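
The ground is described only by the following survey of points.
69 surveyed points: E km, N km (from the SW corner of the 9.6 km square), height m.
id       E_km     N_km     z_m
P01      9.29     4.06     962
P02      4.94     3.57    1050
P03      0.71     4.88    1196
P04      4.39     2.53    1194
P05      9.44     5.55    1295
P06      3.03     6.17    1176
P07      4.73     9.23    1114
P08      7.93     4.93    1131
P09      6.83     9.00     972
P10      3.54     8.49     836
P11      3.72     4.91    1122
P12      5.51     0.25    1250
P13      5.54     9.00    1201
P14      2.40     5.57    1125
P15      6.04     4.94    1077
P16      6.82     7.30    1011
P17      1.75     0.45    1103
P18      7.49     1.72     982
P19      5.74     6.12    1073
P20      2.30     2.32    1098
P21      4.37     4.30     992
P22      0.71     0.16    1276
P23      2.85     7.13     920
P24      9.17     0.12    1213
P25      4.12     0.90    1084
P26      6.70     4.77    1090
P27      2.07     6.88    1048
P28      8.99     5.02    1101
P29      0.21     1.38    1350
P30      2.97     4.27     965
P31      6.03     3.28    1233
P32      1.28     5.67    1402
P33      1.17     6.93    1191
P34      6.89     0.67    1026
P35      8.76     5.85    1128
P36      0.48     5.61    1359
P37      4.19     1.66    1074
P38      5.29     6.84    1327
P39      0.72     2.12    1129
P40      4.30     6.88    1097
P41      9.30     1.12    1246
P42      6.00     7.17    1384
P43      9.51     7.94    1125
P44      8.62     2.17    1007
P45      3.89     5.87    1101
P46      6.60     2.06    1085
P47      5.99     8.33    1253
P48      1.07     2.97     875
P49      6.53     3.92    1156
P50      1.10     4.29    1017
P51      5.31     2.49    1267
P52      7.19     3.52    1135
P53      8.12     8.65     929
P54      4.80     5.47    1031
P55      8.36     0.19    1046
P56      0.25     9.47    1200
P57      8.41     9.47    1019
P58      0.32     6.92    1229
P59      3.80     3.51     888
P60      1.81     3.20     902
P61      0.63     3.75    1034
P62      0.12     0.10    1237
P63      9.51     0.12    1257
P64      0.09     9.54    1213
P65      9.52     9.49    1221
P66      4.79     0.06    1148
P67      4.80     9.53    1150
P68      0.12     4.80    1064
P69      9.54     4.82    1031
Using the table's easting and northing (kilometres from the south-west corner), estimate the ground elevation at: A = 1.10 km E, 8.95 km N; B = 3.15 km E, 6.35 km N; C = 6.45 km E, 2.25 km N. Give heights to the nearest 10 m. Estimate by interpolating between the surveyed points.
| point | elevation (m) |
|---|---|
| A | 1170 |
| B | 1180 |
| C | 1140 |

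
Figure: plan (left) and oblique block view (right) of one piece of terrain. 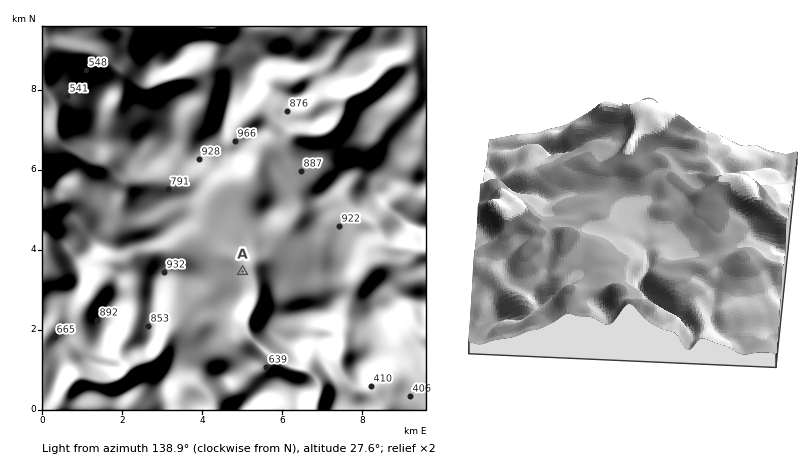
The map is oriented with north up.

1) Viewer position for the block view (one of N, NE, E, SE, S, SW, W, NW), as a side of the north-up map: S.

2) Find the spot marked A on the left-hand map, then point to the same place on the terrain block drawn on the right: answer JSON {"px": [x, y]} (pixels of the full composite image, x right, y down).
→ {"px": [637, 249]}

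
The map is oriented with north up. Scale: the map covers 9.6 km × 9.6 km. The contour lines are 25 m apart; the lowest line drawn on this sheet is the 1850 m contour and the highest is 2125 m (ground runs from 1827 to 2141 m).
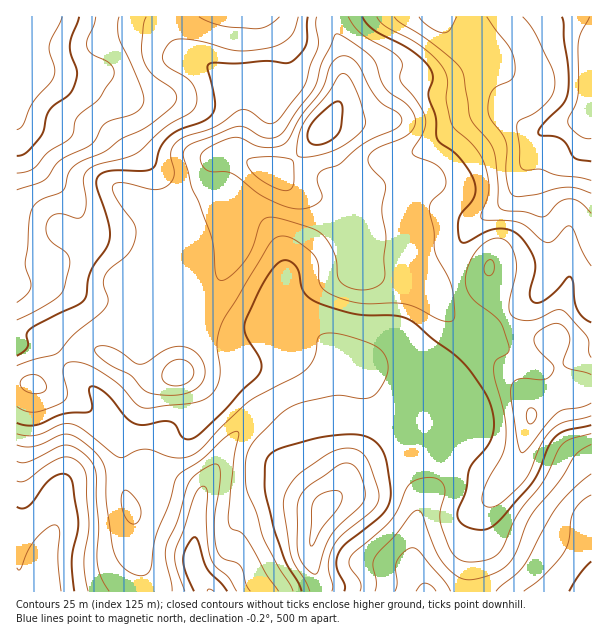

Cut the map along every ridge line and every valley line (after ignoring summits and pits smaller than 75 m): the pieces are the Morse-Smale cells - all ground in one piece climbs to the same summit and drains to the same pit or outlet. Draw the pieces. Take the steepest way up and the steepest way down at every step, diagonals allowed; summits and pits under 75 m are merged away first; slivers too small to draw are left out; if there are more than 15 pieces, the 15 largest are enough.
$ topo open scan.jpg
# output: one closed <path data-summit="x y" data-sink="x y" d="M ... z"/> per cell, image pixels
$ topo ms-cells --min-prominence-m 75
<path data-summit="321 131" data-sink="591 50" d="M591 16l-259 0-1 7 12 31-1 44-18 30-20 22-16 14-14 7 19 17 9 5 10 3 23-2 14 30 7 49 30 4 28 7 9 5 27 29 15 10 34 32 24 32 8 22 9-8 21-10 17-6 14-3z"/><path data-summit="321 131" data-sink="17 83" d="M330 16l-314 1 1 367 19 0 21-23 17-11 22-1 11 5 1-9 7-19 29-30 17-12 49-2 12-7 14-32 0-21 8-16 26-36 8 0 6-2 20-18 20-22 14-23 5-13 0-38z"/><path data-summit="321 131" data-sink="42 591" d="M273 170l-7 4-28 42-2 27-2 9-16 29-13 36-7 12-18 43 69-6 32 0 7 2 7 7 5 12 3 3 23-12 16-2 17-8 34-1 23 5 19 8 13 13 14 21 1 14-11 28 46 25 8 0 12-17 14-48-3-12-9-17-21-27-34-32-15-10-27-29-9-5-28-7-30-4-7-49-14-30-23 2-10-3-9-5z"/><path data-summit="321 131" data-sink="591 591" d="M591 388l-7 0-23 8-21 10-8 7-14 51-12 17-8 0-47-25-15 29-15 19-6 20-3 37 14 31 166-1z"/><path data-summit="321 131" data-sink="210 591" d="M96 349l-18 0-10 5-11 7-23 23 52 22 24 16 6 9 6 24 2 33 9 25 3 36 8 26 0 16 65 1-11-17-5-12 3-42 8-33 30-51 32-31 18-10 15-5 2-2-1-5-5-9-7-7-7-2-71 2-58 10-17-6z"/><path data-summit="321 131" data-sink="42 591" d="M33 384l-17 0 0 207 127 1 1-17-8-26-3-36-9-25-2-33-6-24-6-9-24-16z"/><path data-summit="324 507" data-sink="210 591" d="M300 390l-16 6-18 10-32 31-30 51-8 33-3 42 5 12 12 17 110-1-1-10-7-20 0-19 8-27 5-9 12-12 1-8-2-7-23-32-5-16-2-27z"/><path data-summit="324 507" data-sink="591 591" d="M419 446l-8 0-48 18-15 15-6 12-17 15-13 36 0 19 9 31 105-1-14-30 3-37 6-20 15-19 15-29-14-6z"/><path data-summit="324 507" data-sink="42 591" d="M393 367l-34 1-17 8-16 2-25 12 5 14 2 27 5 16 23 32 2 7 0 8 10-15 11-11 18-10 34-12 26 4 13 6 6-7 6-15 1-15-15-26-13-13-10-6z"/><path data-summit="321 131" data-sink="591 50" d="M219 277l-9 5-49 2-17 12-29 30-7 19 0 9 38 22 15 2 18-5 19-44 7-12 13-33z"/>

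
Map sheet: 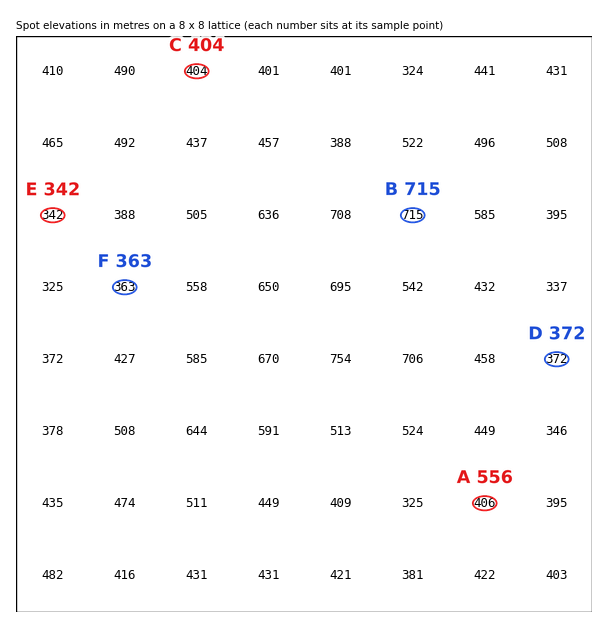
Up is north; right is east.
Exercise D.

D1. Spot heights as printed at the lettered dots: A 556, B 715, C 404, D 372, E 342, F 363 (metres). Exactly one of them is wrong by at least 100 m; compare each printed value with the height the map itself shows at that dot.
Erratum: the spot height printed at A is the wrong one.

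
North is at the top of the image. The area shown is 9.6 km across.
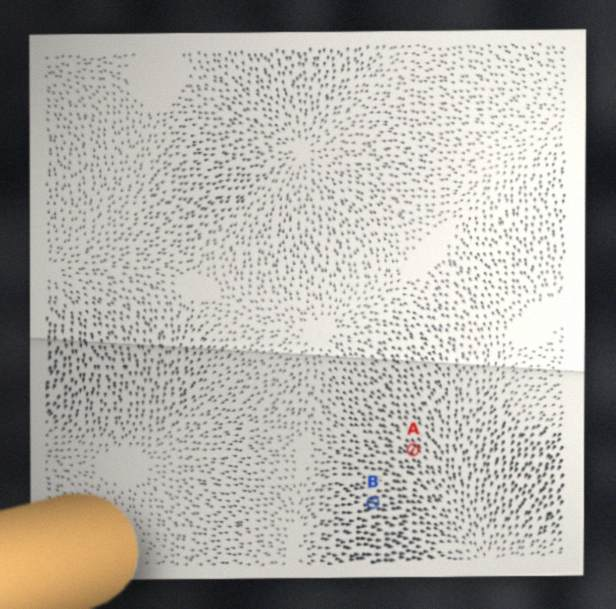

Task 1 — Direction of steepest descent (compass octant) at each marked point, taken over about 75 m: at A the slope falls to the SE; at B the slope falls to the E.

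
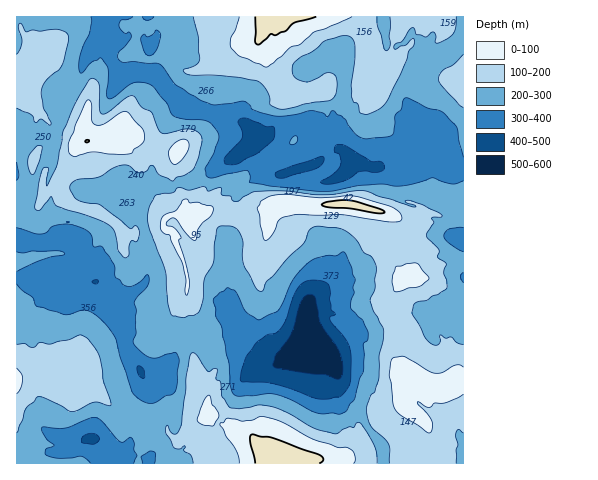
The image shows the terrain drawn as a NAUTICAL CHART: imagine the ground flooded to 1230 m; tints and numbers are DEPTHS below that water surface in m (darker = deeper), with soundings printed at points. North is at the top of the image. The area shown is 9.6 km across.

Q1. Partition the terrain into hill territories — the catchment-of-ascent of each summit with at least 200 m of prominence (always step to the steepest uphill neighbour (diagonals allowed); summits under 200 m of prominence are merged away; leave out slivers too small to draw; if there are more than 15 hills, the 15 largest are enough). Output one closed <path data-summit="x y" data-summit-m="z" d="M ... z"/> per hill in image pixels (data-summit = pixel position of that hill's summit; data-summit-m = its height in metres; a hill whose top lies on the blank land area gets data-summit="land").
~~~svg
<path data-summit="land" d="M258 142l-5 0-43 32-13 5-17 3-12 6-15-8-5 0-9 4-4 5-3 7-2 15 11 10 3 8-2 29 5 11 0 11-10 11-17 13 2 5-9 6 11 22 2 9 8 11 7 17 7 6 11-1 15-21 2-18 7-8 6-2 24 13 21-6 3-3 0-6 8 5 0 9 14 10 4 9 7 4 14-3 17-10 4-5 1-12 5-3 17 23 9 17 3 24 18 14 9 17 12 15 3 10 1 12 80 0 1-250-10-2-3-3 0-5-16-14-9 2-3-3-3-14-16-14-7-1-9 5-11 3-26-6-11 16-11 4-9 0-6-6-3-10-30 9-13-22z"/><path data-summit="land" d="M463 16l-357 0 0 6 8 17-4 10 0 8 9 14 6 1 5-2 3 4 10 2 2-6 1 6 9 2 10 10 3-2 4 2 17 18 22 7 11 0 9 8 14 2 8 11 0 7 24-15 25-6 9 1 1 8-7 8-2 7 0 10 4 12 8-2 26-16 7 6 2 9 7-1 15 6 12-2 13-6 7 1 8 5 8-3 7-7 7-1 11 9 6 1 8 7 4 2z"/><path data-summit="land" d="M237 328l0 6-3 3-21 6-23-13-7 2-7 8-2 18-9 14-8 8-9 0-3-2-2 8-16 18 3 19 0 19-6 14-19-5-8-10-9-3-29 14-3 11 326 0 0-11-3-10-12-15-9-17-18-14-3-24-9-17-17-23-5 3-1 12-4 5-17 10-14 3-7-4-4-9-14-10 0-9z"/><path data-summit="land" d="M106 25l-7 6-3 9-12 22-5 15-20 25 0 20-5 14-2 0-9-8-25 0-2 2 0 51 4 6 0 8-4 4 0 15 4 2-2 24 30 4 20-4 7-6 4 3-2 7 11 16-3 17 14 8 7 15-1 6 10 8 7-5-2-5 17-13 10-11 0-11-5-11 2-29-3-8-8-8-16-7-12-17 14-13 10 3 8 9 2-4 9-4 5 0 15 8 12-6 17-3 13-5 41-30 2-10-8-11-14-2-9-8-11 0-18-6-5 6-8-1-4-3-4-11-8-11-9-9-22-4-3-4-5 2-6-1-9-14 0-8 4-10z"/><path data-summit="17 378" data-summit-m="1178" d="M53 274l-17 6-20-2 0 185 39 1 4-12 29-14 9 3 8 10 19 5 6-14 0-19-3-19 16-18 1-8-18-32-2-9-11-23-11-10-10-4-10-3-20 3-6-4 0-2 6-4z"/>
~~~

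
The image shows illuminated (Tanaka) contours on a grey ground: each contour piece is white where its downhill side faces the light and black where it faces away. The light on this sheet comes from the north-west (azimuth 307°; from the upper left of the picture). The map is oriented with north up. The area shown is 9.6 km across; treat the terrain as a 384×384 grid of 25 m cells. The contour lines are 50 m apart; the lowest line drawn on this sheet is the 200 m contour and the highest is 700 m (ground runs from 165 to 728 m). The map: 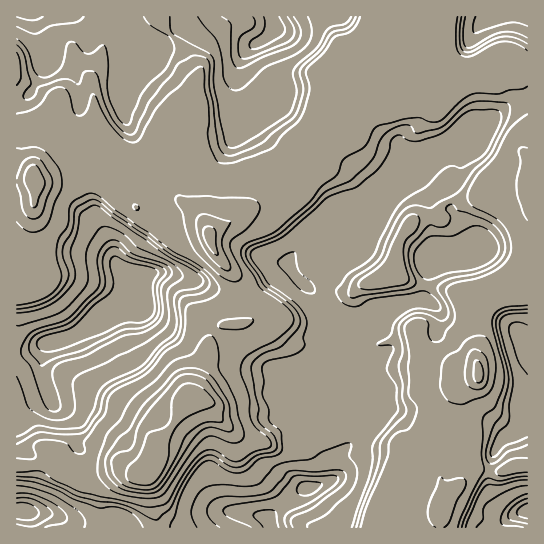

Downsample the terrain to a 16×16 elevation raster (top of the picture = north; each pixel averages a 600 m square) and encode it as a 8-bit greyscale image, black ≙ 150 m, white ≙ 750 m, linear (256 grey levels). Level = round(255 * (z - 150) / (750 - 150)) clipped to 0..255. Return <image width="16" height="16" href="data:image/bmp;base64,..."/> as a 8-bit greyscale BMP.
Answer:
<image width="16" height="16" href="data:image/bmp;base64,Qk02BQAAAAAAADYEAAAoAAAAEAAAABAAAAABAAgAAAAAAAABAAATCwAAEwsAAAABAAAAAAAAAAAAAAEBAQACAgIAAwMDAAQEBAAFBQUABgYGAAcHBwAICAgACQkJAAoKCgALCwsADAwMAA0NDQAODg4ADw8PABAQEAAREREAEhISABMTEwAUFBQAFRUVABYWFgAXFxcAGBgYABkZGQAaGhoAGxsbABwcHAAdHR0AHh4eAB8fHwAgICAAISEhACIiIgAjIyMAJCQkACUlJQAmJiYAJycnACgoKAApKSkAKioqACsrKwAsLCwALS0tAC4uLgAvLy8AMDAwADExMQAyMjIAMzMzADQ0NAA1NTUANjY2ADc3NwA4ODgAOTk5ADo6OgA7OzsAPDw8AD09PQA+Pj4APz8/AEBAQABBQUEAQkJCAENDQwBEREQARUVFAEZGRgBHR0cASEhIAElJSQBKSkoAS0tLAExMTABNTU0ATk5OAE9PTwBQUFAAUVFRAFJSUgBTU1MAVFRUAFVVVQBWVlYAV1dXAFhYWABZWVkAWlpaAFtbWwBcXFwAXV1dAF5eXgBfX18AYGBgAGFhYQBiYmIAY2NjAGRkZABlZWUAZmZmAGdnZwBoaGgAaWlpAGpqagBra2sAbGxsAG1tbQBubm4Ab29vAHBwcABxcXEAcnJyAHNzcwB0dHQAdXV1AHZ2dgB3d3cAeHh4AHl5eQB6enoAe3t7AHx8fAB9fX0Afn5+AH9/fwCAgIAAgYGBAIKCggCDg4MAhISEAIWFhQCGhoYAh4eHAIiIiACJiYkAioqKAIuLiwCMjIwAjY2NAI6OjgCPj48AkJCQAJGRkQCSkpIAk5OTAJSUlACVlZUAlpaWAJeXlwCYmJgAmZmZAJqamgCbm5sAnJycAJ2dnQCenp4An5+fAKCgoAChoaEAoqKiAKOjowCkpKQApaWlAKampgCnp6cAqKioAKmpqQCqqqoAq6urAKysrACtra0Arq6uAK+vrwCwsLAAsbGxALKysgCzs7MAtLS0ALW1tQC2trYAt7e3ALi4uAC5ubkAurq6ALu7uwC8vLwAvb29AL6+vgC/v78AwMDAAMHBwQDCwsIAw8PDAMTExADFxcUAxsbGAMfHxwDIyMgAycnJAMrKygDLy8sAzMzMAM3NzQDOzs4Az8/PANDQ0ADR0dEA0tLSANPT0wDU1NQA1dXVANbW1gDX19cA2NjYANnZ2QDa2toA29vbANzc3ADd3d0A3t7eAN/f3wDg4OAA4eHhAOLi4gDj4+MA5OTkAOXl5QDm5uYA5+fnAOjo6ADp6ekA6urqAOvr6wDs7OwA7e3tAO7u7gDv7+8A8PDwAPHx8QDy8vIA8/PzAPT09AD19fUA9vb2APf39wD4+PgA+fn5APr6+gD7+/sA/Pz8AP39/QD+/v4A////AB9IZ3aGVjMfKUpqpqirYTNzk6nZ0W9bVjUsUZemqo13jpam1u6ynpJiVVaEo6eSeFlUgbbi5smJX1xZYpannGdGS2GNu+G2fFlZW2Sarr10LiU+VH+rqY5wW1ppmqe5Zlk3DhdAmaiokmBaXYeNpGukeTgML3GflmJYe4lyh5+mp4JCK1qau3NWVl2Kc1phlrOSWn2kt8CnhFpXaYx4dp7QqJenp6mpqKaJZ1lpeJ2qvqimpaajkJijo5BsWWB4p6OlooGhpGxiiqWei4JwXI+JlYVhiKBiVmSfn6KloYyOcm5zWWSGVEFcl6ampKSgpFRaXVlmXUceKWWUp6ecYG0="/>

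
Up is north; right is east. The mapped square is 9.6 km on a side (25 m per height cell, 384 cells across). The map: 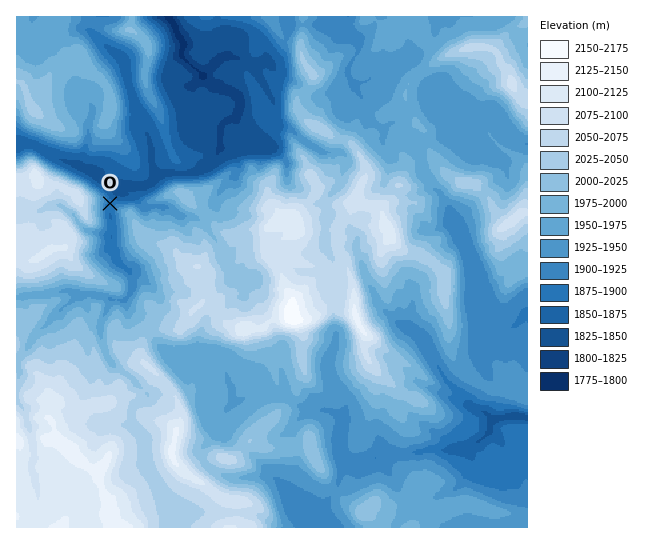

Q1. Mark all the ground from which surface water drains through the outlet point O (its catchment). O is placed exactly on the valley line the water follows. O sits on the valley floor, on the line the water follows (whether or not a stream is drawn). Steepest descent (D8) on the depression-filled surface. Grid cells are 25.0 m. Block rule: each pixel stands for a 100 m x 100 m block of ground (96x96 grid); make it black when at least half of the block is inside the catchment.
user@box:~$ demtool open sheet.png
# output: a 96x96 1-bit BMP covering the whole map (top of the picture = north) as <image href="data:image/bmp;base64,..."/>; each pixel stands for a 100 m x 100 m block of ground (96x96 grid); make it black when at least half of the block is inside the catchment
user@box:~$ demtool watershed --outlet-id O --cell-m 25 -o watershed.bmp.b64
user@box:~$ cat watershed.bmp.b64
<image width="96" height="96" href="data:image/bmp;base64,Qk2+BAAAAAAAAD4AAAAoAAAAYAAAAGAAAAABAAEAAAAAAIAEAAATCwAAEwsAAAIAAAAAAAAA////AAAAAAAAAAAAAAAAAAAAAAAAAAAAAAAAAAAAAAAAAAAAAAAAAAAAAAAAAAAAAAAAAAAAAAAAAAAAAAAAAAAAAAAAAAAAAAAAAAAAAAAAAHgAAAAAAAAAAAAAAP8AAAAAAAAAAAAAAP/gAAAAAAAAAAAAAP/wAAAAAAAAAAAAAP/4AAAAAAAAAAAAA//8AAAAAAAAAAAAB//8AAAAAAAAAAAAH//4AAAAAAAAAAAAP//4AAAAAAAAAAAAf//8AAAAAAAAAAAA///8AAAAAAAAAAAB///8AAAAAAAAAAAB///8AAAAAAAAAAAB///+AAAAAAAAAAAD///+AAAAAAAAAAAD///+AAAAAAAAAAAD///+AAAAAAAAAAAD///8AAAAAAAAAAD////8AAAAAAAAAAD////4AAAAAAAAAAD////4AAAAAAAAAAD////wAAAAAAAAAAD////gAAAAAAAAAAD////AAAAAAAAAAAD///+AAAAAAAAAAAD///8AAAAAAAAAAAD///8AAAAAAAAAAAD///8AAAAAAAAAAAD///8AAAAAAAAAAAD///8AAAAAAAAAAAD///+AAAAAAAAAAAD////+AAAAAAAAAAD/////AAAAAAAAAAD/////gAAAAAAAAAD/////gAAAAAAAAAD/////wAAAAAAAAAD/////4AAAAAAAAAD/////4AAAAAAAAAD/////8AAAAAAAAAD/////8AAAAAAAAAD/////8AAAAAAAAAD/////8AAAAAAAAAD/////4AAAAAAAAAD/////AAAAAAAAAAD////+AAAAAAAAAAD////8AAAAAAAAAAD////8AAAAAAAAAAD////gAAAAAAAAAAD///8AAAAAAAAAAAD///4AAAAAAAAAAAD///4AAAAAAAAAAAD///wAAAAAAAAAAAD///wAAAAAAAAAAAD///AAAAAAAAAAAAD//+AAAAAAAAAAAAD/8AAAAAAAAAAAAAD/4AAAAAAAAAAAAAD/wAAAAAAAAAAAAAD+AAAAAAAAAAAAAADwAAAAAAAAAAAAAAAAAAAAAAAAAAAAAAAAAAAAAAAAAAAAAAAAAAAAAAAAAAAAAAAAAAAAAAAAAAAAAAAAAAAAAAAAAAAAAAAAAAAAAAAAAAAAAAAAAAAAAAAAAAAAAAAAAAAAAAAAAAAAAAAAAAAAAAAAAAAAAAAAAAAAAAAAAAAAAAAAAAAAAAAAAAAAAAAAAAAAAAAAAAAAAAAAAAAAAAAAAAAAAAAAAAAAAAAAAAAAAAAAAAAAAAAAAAAAAAAAAAAAAAAAAAAAAAAAAAAAAAAAAAAAAAAAAAAAAAAAAAAAAAAAAAAAAAAAAAAAAAAAAAAAAAAAAAAAAAAAAAAAAAAAAAAAAAAAAAAAAAAAAAAAAAAAAAAAAAAAAAAAAAAAAAAAAAAAAAAAAAAAAAAAAAAAAAAAAAAAAAAAAAAAAAAAAAAAAAAAAAAAAAAAAAAAAAAAAAAAAAAAAAAAAAAAAAAAAAAAAAAAAAAAAAAAAAAAAAA="/>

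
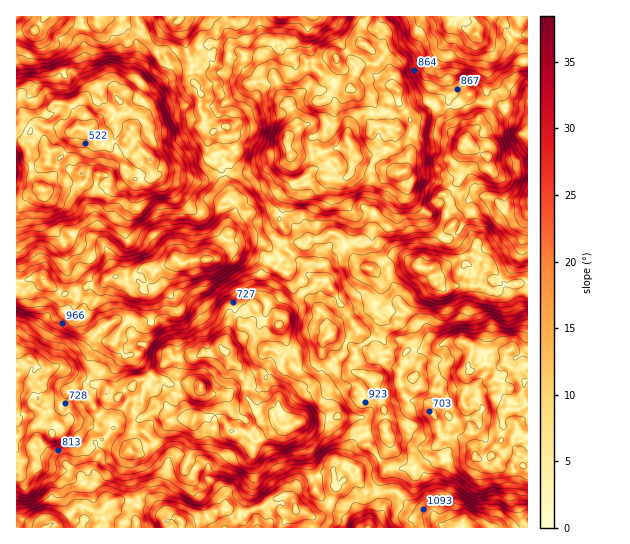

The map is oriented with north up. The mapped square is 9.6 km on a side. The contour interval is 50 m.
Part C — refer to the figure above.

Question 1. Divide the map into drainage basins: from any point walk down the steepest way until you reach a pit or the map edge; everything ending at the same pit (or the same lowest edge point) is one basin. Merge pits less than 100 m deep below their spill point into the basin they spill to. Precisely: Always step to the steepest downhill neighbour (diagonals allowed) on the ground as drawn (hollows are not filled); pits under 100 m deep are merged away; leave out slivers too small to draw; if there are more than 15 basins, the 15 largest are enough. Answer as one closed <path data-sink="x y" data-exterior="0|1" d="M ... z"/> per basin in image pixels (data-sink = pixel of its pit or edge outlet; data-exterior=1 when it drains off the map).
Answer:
<path data-sink="298 422" data-exterior="0" d="M335 233l-5 0-9 6-12 1-4 4-11-3-47 0-22 10-11 8-23 1-5 3-12-3-19 11-12 17-8-11-9 3-16-3-5 4-8 18-13 22 6 10 7 6 7 4-5 2-6 8 0 22-6 10-2 11 15 23 13 9-8 13-9 4 3 12-6 12 2 15 12 21 31-2 8-2 7 2 16 19 9-1 5 4 14-2 24-12 8 0 5 4 11 2 37-19 5 0 6 4 0-7 6-9 22-9 12-2 4-9 9 0 12 5 23-13 7-7 1-10-4-9 0-16-4-15-8-17-20-12 3-8 0-13 19-14 8-19 7-4 9 3 4-2 14-16 9-5 9-9 0-5-5-10-9 0-19-12-11 0-12 11-6 2-11-2-7-6-12-22z"/><path data-sink="82 129" data-exterior="0" d="M189 16l-173 1 0 264 7 0 16-4 18 14 12 4 6 4-1 17 11 1 2-2 10-16 8-18 5-4 7 0 4 3 14-3 8 11 12-17 19-11 12 3 5-3 23-1 14-14 0-22 8-16-5-6-6-2 4-8-4-6-2-12-15-26 0-6 4-10-8-6 0-8-4-6 1-17-9-16-1-17 22-8 3-20-5-6z"/><path data-sink="287 138" data-exterior="0" d="M471 16l-281 0 21 11 5 6-3 20-22 8 1 17 9 16-1 17 4 6 0 8 8 6-4 10 0 6 15 26 2 12 4 6-4 8 6 2 5 6-8 16 1 16-5 11 23-9 47 0 11 3 4-4 12-1 9-6 5 0 8 6 12 22 7 6 11 2 6-2 12-11 11 0 19 12 10 0 8-29 14-14-6-11 2-12-4-8 15-15 1-6-2-11 9-27 9-8 3-9 9-9 0-10-2-5 0-29 5-14-15-16 0-9z"/><path data-sink="525 381" data-exterior="0" d="M527 281l-8 3-13 0-8 7-7 0-10-6-27 0-8 3-11-5-9 9-9 5-14 16-4 2-9-3-7 4-8 19-19 14 0 13-3 8 20 12 11 25 1 23 4 9-1 10-7 7-24 14 2 11 7 11 15 1 13-2 17 16 22 8 5 8 8 5 82-1z"/><path data-sink="17 381" data-exterior="1" d="M39 277l-23 5 0 236 25 10 6 0 4-4 8-1 19-16 7 0 6 4 10 1 6-6 0-5-12-19-2-15 6-12-3-12 9-4 8-13-13-9-15-23 2-11 6-10 0-22 6-8 5-2-7-4-8-7-6-13-10-2 2-16-2-2-16-6z"/><path data-sink="527 138" data-exterior="1" d="M495 17l-12 7-6 7 3 8 12 12-5 14 0 29 2 5 0 10-9 9-3 9-9 8-3 6-6 21 2 11-1 6-15 15 4 8-2 12 6 11 0 9 19 15 0 5 3 3 7 3 7 8 5 3 11 13 14 0 9-3 0-246-13 0-9-11z"/><path data-sink="369 527" data-exterior="1" d="M357 472l-14 8-7 7-8 20-9 9-8 1 3 11 131-1-7-4-5-8-22-8-17-16-13 2-15-1-7-11z"/>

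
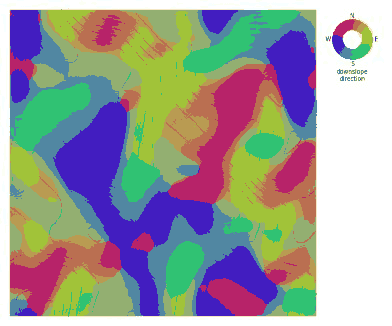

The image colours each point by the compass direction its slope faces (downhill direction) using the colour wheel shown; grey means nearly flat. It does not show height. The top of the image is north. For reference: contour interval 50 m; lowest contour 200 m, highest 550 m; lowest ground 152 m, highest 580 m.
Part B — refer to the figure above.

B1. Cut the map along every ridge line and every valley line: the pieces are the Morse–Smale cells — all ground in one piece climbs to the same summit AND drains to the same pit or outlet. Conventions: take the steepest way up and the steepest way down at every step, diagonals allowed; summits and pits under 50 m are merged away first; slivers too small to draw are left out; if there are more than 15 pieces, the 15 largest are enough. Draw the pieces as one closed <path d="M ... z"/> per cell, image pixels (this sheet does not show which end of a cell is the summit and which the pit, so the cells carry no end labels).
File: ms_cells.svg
<path d="M63 47l1 10-2 5-22 20-30 4 0 115 19 7 32 24 27-1 9 5 6 0 22-11 20-19 28-30 3-16-33 0-14-5-2-3 0-5 6-31-3-12-28-40-26-6z"/><path d="M195 10l-185 0 0 75 14 0 16-3 22-20 2-11-3-5 15 12 23 4 8 7 26 41-6 42 5 5 11 3 32 0 8-19 27-27 5-13 4-23 6-6-26-45z"/><path d="M255 60l-8 0-12 5-16 13-4 23-5 13-27 27-7 18 23 7 18 12 5 13-1 16 13 9 11 13 15 31 29-12 9-8 5-14 1-29-4-11-18-24 0-5 13-18-2-6-25-60-4-6z"/><path d="M14 201l-4 1 0 95 10 2 16 6 9 7 2 4 85 0-3-18-31-59-5-6-32-1-32-24z"/><path d="M316 10l-120 0 3 17 27 45 21-12 10 1 7 6 9 17 22 54 21-1z"/><path d="M179 160l-3 0-3 16-42 44-21 13-13 3 32 62 3 18 33 0-1-35-3-17 0-10 2-5 21-22 33-18 4-4 1-14-5-13-18-12z"/><path d="M221 205l-37 22-18 18-5 9 5 62 25 0 0-22 4-11 4-4 11-3 23-2 26-14-14-31z"/><path d="M316 137l-21 1-13 19 1 6 17 23 4 11 0 16-4 22-7 10-33 15 9 14 15 14 32-1z"/><path d="M259 260l-26 14-23 2-11 3-4 4-4 11 0 22 84 0 9-29-15-13z"/><path d="M306 287l-22 1-8 28 40 0 0-28z"/><path d="M11 297l-1 19 36 0-1-4-9-7z"/>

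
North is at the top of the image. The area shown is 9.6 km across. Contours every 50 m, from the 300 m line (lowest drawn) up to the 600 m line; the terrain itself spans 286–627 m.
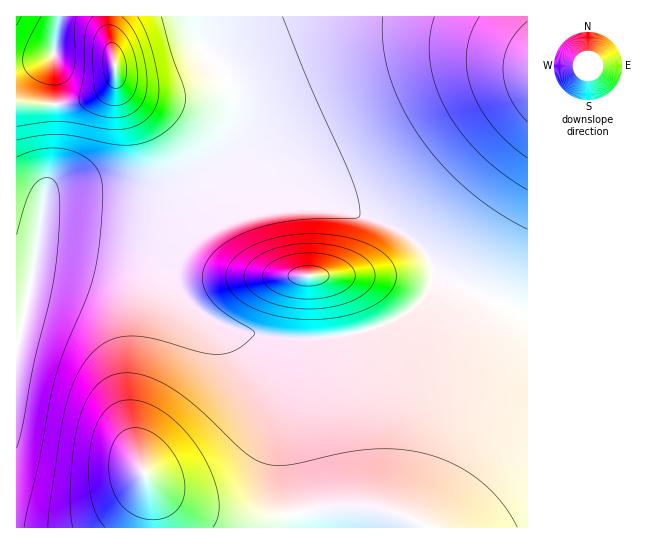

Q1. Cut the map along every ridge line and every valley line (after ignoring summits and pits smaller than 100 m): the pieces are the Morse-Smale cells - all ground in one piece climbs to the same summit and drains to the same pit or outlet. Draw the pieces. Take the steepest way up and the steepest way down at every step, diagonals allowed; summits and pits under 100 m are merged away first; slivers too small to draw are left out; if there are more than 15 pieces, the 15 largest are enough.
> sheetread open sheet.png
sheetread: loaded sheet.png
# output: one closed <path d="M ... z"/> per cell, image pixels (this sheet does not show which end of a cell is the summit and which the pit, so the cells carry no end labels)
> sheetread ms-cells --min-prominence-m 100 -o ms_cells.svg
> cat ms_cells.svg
<path d="M58 249l-19 0-3 2-11 62-9 32 1 183 511-1 0-210-2-2-63-27-29-16-1 10-9 16-15 14-30 15-22 6-35 6-52-2-27-5-30-12-22-15-22-22-28-18-34-9z"/><path d="M527 16l-330 0 0 25 4 8 19 18 12 24 0 35-9 19-20 18-38 21-20 6 5 1 41-12 31-2 36 7 68 23 31 6 26 10 28 16 14 14 12 22 90 41z"/><path d="M222 177l-31 2-53 14-79 2-10 2-5 5-3 9-5 39 22-1 33 4 43 10 29 16 28 26 22 15 30 12 39 7 53-2 44-10 30-15 16-15 6-8 2-7 0-13-5-12-17-18-12-8-42-18-31-6-68-23z"/><path d="M195 16l-179 1 1 327 14-58 12-81 6-8 6-2 19-2 56 0 24-5 41-20 14-9 16-18 8-22-1-28-12-24-19-18-4-8z"/>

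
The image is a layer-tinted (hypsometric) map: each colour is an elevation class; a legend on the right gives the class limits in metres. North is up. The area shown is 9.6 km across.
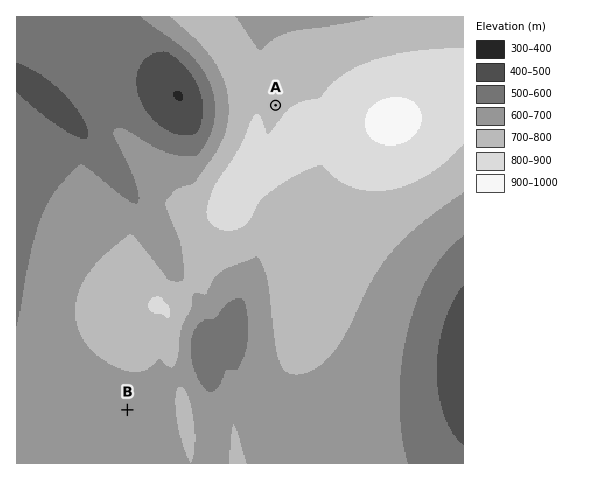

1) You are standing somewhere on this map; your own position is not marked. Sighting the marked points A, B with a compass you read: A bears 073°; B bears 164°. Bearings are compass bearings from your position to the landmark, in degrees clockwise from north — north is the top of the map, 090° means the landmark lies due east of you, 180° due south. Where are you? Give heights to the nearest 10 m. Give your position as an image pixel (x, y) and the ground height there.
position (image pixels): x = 59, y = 171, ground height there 590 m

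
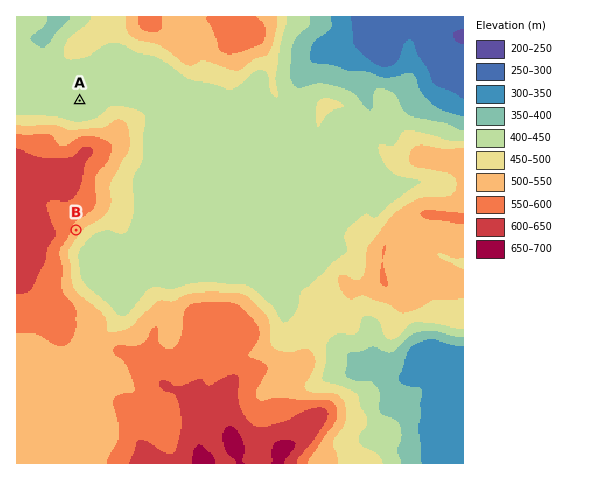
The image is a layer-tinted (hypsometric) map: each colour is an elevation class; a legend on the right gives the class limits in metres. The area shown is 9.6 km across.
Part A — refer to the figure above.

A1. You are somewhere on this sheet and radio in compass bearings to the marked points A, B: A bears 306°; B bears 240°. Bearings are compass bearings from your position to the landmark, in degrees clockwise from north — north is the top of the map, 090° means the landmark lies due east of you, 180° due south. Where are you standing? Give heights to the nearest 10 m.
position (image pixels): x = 177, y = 172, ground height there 420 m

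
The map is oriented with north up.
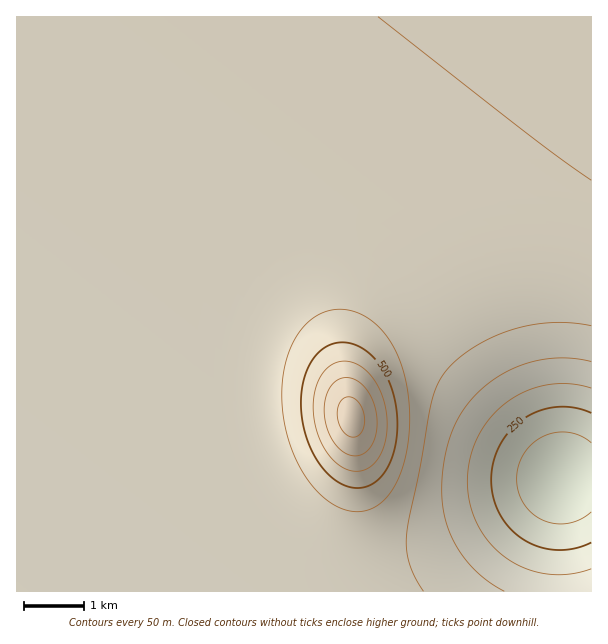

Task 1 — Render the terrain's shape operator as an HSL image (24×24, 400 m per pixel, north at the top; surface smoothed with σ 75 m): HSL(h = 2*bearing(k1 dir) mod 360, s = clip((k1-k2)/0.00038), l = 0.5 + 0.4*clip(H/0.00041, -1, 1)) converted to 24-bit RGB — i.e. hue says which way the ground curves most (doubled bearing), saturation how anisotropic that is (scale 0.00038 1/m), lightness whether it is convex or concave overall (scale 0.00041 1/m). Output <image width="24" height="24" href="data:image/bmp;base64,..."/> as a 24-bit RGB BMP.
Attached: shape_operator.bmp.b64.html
<image width="24" height="24" href="data:image/bmp;base64,Qk32BgAAAAAAADYAAAAoAAAAGAAAABgAAAABABgAAAAAAMAGAAATCwAAEwsAAAAAAAAAAAAAgIB/gIB/gIB/gIB/gIB/gIB/gIB/gIB/gIB/gIB/gIB/gIB/goB9hYZ5gYx1d5NxbZlxaZ94ZKSDXqeUWaKnV4GkV1+jcVekgIB/gIB/gIB/gIB/gIB/gIB/gIB/gIB/gIB/gIB/gH9/gnx9h3d0j4FrkJpidaFfZKNhYaVoXqhwWKZ+Vp+TVYOWVV+Sb1aUgIB/gIB/gIB/gIB/gIB/gIB/gIB/gIB/gIB/gH9/gXyAh3F8lF1jp3RKq7k/aLtATrFNWqlZWqdYVp9iVZB0VYGDVV97a1Z9gIB/gIB/gIB/gIB/gIB/gIB/gIB/gIB/gH+AgH6AhXWElFmCrDRX0mMcy/IQO+MZObtVVaVXb6JYZ5ZWVoJYVnBmVl5nZFhogIB/gIB/gIB/gIB/gIB/gIB/gIB/gH9/gH+AgHuCh2aMpTSbygtl/2sOwP82Dv8lLL2JW5Rth5hdhZFXb3pYW2VYVltbXVhagIB/gIB/gIB/gIB/gIB/gIB/gIB/gH+Af3+AfnaEflGWmBG04gCm/61gyv+TKf+RIpO7Xm+Jk39hknpYfGhYZllZV1ddVmFef3+AgIB/gIB/gIB/gIB/gIB/gH9/f3+Af36AeXGHZj6eXgC8whnv+/fL4P/MTsPlEhu/ckuXml1gmVtXh1didVhwW1ZtVWpwf3+AgIB/gIB/gIB/gIB/gIB/gH+Af3+Afn2BcWyJQzSjDwDBSGzj5P7N8PrRjDzgXgLFlT2npFh1o1dwl1aAglaKXlaEVW6Gf3+AgIB/gIB/gIB/gIB/gIB/f3+Af3+AfX2BbG6JN0ijAVHLMf3e3P/B/suQ9ADYpAPGrUCrqFuEqFuJpFeehVadYFWZVW6agIB/gIB/gIB/gIB/gIB/gH9/f3+Af3+AfX6Bb3aIRW+eFKrFFv9swP9c/3Mt2QCBvBuwqE+apGONpmKZoF2ohFqnY1imWG6mgIB/gIB/gIB/gIB/gIB/gH9/f3+Af3+Afn+AdX2FWIeVMbOVE+cd0P8Q7EsIwRpfqUGOnWKPnGyRoGmelWakgWOlamGmYXCmgIB/gIB/gIB/gIB/gH9/gH9/f3+Af3+Af3+AeoCCaouJUp11VLU8usIxtVs1o0dilmGCkXGJlHOQlXCYjW2cgGuecGqfanSfgIB/gIB/gH9/gH9/gH9/gH9/f3+Af3+Af4CAfYGBdoWAa41ydZZfmpdalm5ejmlxinSBinmGjHiMi3aQhnSTf3KVdXGWcneWgH9/gH9/gH9/gH9/gH9/gH9/f3+Af4CAf4CAf4CAfIF/eIR4fod0iIVyh3p0hHl7hHyBhXyEhnuHhXqJg3mLf3iNeXeOd3qOgH9/gH9/gH9/gH9/gH9/gH9/f3+Af4CAf4CAf4B/f4B/foF+gIF8goB8gX59gX5/gX6Bgn6Cgn2Dgn2FgXyGf3uHfHuHe32HgH9/gH9/gH9/gH9/gH9/gH9/f3+Af4CAf4CAf4B/f4B/f4B/gIB/gIB/gH9/gH+AgH+AgX+BgX+BgX6CgH6Df36Dfn2DfX6DgH9/gH9/gH9/gH9/gH9/gH9/gH+Af4CAf4B/f4B/f4B/f4B/gIB/gH9/gH9/gH+AgH+AgH+AgH+AgH+BgH+Bf3+Bf3+Bf3+BgH9/gH9/gH9/gH9/gH9/gH9/gH9/gH9/f4B/f4B/f4B/gIB/gIB/gH9/gH+AgH+AgH+AgH+AgH+AgH+AgH+Af3+Af3+Af3+AgH9/gH9/gH9/gH9/gH9/gH9/gH9/gH+AgH9/gIB/gIB/gH9/gH9/gH+AgH+AgH+AgH+AgH+AgH+AgH+AgH+Af3+Af3+Af3+AgH9/gH9/gH9/gH9/gH9/gH9/gH+AgH+AgH+AgH+AgH9/gH+AgH+AgH+AgH+AgH+AgH+AgH+AgH+AgH+AgH+Af3+Af3+Af3+AgH+AgH9/gH9/gH9/gH9/gH+AgH+AgH+AgH+AgH+AgH+AgH+AgH+AgH+AgH+AgH+AgH+AgH+AgH+AgH+Af3+Af3+Af3+Af3+AgH+AgH+AgH9/gH+AgH+AgH+AgH+AgH+AgH+AgH+AgH+AgH+AgH+AgH+AgH+AgH+AgH+AgH+AgH+AgH+Af3+Af3+Af3+Af3+AgH+AgH+AgH+AgH+AgH+AgH+AgH+AgH+AgH+AgH+AgH+AgH+AgH+AgH+AgH+AgH+AgH+AgH+AgH+AgH+Af3+Af3+Af3+Af3+AgH+AgH+AgH+AgH+AgH+AgH+AgH+AgH+AgH+AgH+AgH+AgH+AgH+AgH+AgH+AgH+AgH+AgH+AgH+AgH+Af3+Af3+Af3+Af3+A"/>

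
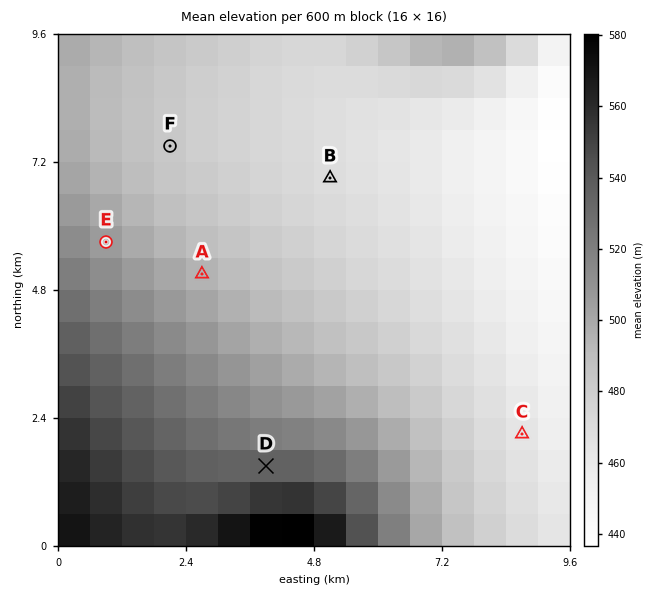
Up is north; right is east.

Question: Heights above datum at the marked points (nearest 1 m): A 495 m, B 469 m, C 463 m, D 535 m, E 506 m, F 483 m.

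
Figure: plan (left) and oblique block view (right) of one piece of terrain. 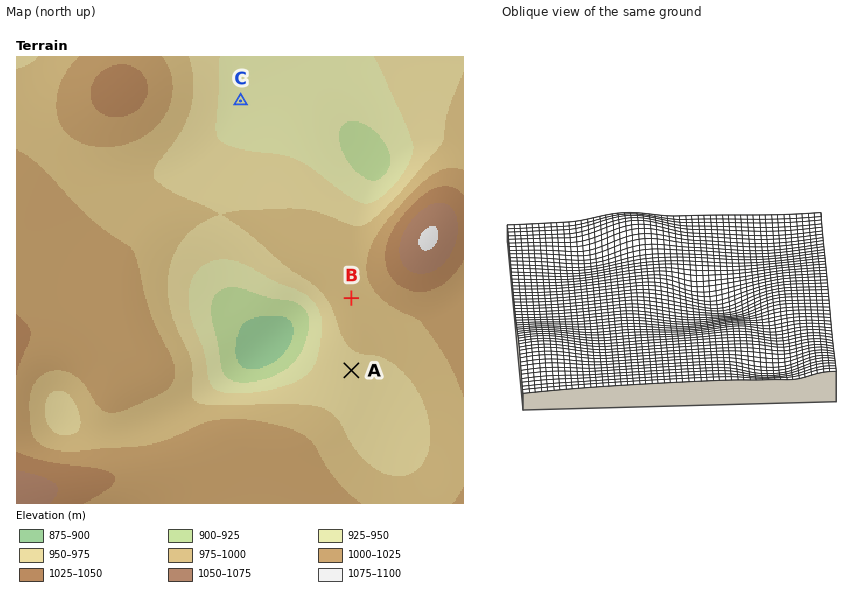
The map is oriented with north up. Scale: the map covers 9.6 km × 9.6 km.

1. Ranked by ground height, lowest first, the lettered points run C A B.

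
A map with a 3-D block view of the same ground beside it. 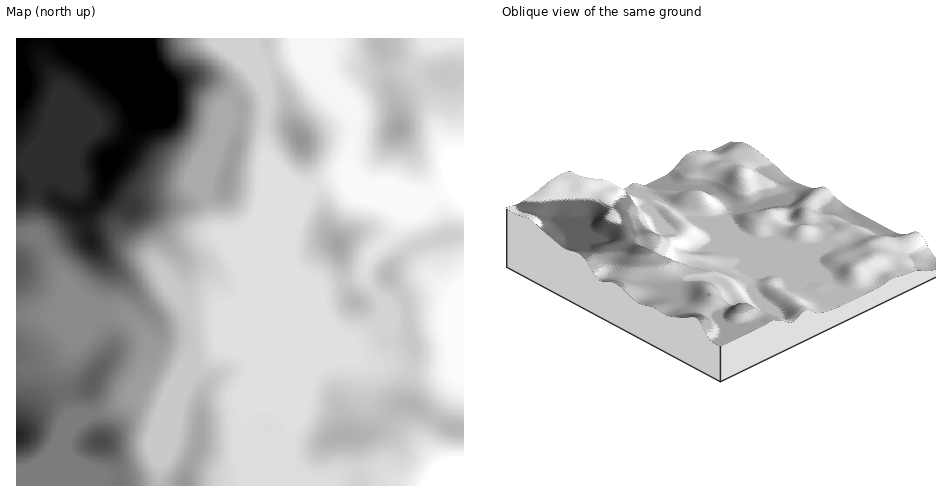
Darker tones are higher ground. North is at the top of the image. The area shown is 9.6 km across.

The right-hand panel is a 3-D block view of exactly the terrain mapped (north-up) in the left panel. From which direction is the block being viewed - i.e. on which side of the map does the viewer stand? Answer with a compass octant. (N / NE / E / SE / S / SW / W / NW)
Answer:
SW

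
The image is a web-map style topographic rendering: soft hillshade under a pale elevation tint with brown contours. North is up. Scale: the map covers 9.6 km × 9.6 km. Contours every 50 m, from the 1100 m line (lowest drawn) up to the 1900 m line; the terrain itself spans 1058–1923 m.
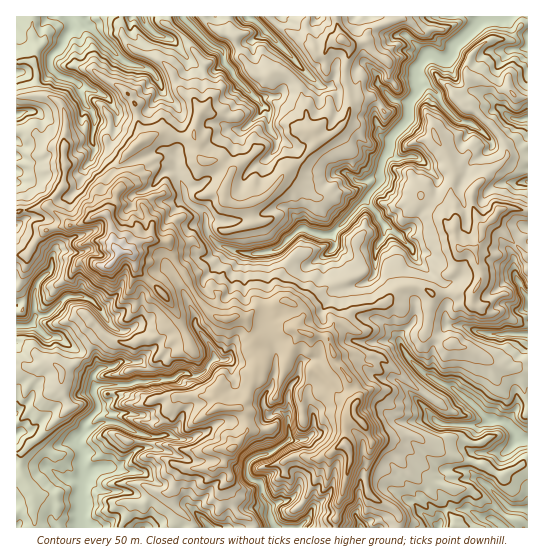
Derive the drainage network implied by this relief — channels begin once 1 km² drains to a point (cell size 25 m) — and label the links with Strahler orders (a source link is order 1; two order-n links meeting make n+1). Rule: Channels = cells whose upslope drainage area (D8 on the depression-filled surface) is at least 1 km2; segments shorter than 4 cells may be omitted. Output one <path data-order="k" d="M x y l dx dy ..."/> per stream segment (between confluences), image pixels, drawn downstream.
<path data-order="1" d="M279 527l-4 0"/><path data-order="1" d="M501 499l8 8 2 2 15 0 1 1"/><path data-order="2" d="M83 478l-1 3 0 12-1 1 0 33"/><path data-order="1" d="M107 466l-8 0-1 1-3 0-5 6-5 1 0 3-2 1"/><path data-order="2" d="M287 441l-4 4-4 1-8 7-18 5-6 7 0 9 2 3 4 4 5 0 4 5 0 9 8 11 0 11 5 10"/><path data-order="1" d="M306 439l-5 0-2 2-12 0"/><path data-order="1" d="M169 435l-7 0-1 2-12 0-2-2-8-1-4-3-2 0-6-4-12-5-12 0-12 8-8 1"/><path data-order="2" d="M83 431l-1 4-4 6 0 5 4 4 0 20 1 1 0 7"/><path data-order="2" d="M493 421l8 0 1 1 3 0 10 11 0 2 7 4 5 0"/><path data-order="2" d="M289 419l1 20-3 2"/><path data-order="1" d="M426 409l13 14 3 0 1 2 39 0 4-3 5 0 2-1"/><path data-order="1" d="M289 398l0 21"/><path data-order="2" d="M94 389l0 6 3 3 0 3 1 1 0 8-13 13-2 3 0 5"/><path data-order="1" d="M273 378l0 7-8 10 0 3-2 1 0 7 3 5 4 4 1 0 4-4 6 0 8 8"/><path data-order="1" d="M93 377l1 12"/><path data-order="1" d="M399 339l0 3 8 15 18 17 9 4 3 3 13 6 3 0 6 7 2 0 6 7 2 0 18 18 6 2"/><path data-order="1" d="M489 334l38 0"/><path data-order="1" d="M195 321l0 5 7 8 0 1 7 7 5 12 0 4-5 5-3 7-3 3-5 2-7 0-4-2-5 0-11 6-12 0-1 2-9 0-2 1-13 0-4 3-32 0-3 1-1 3"/><path data-order="1" d="M106 318l-3-3-1-4-12-12-7-2-16 0-2 1-16 16-3 1-9 0-2 2"/><path data-order="2" d="M35 317l-1 1 0 3-4 4-3 1-10 0"/><path data-order="1" d="M519 282l4 11 4 4 0 8"/><path data-order="1" d="M371 278l4-5 0-22 4-9 4-4 0-15"/><path data-order="1" d="M51 261l0 8-1 2-13 12 0 4-3 6 0 20 1 1 0 3"/><path data-order="1" d="M413 251l-2-4-4-2-8-8-1-3-1 0-7-7-4-1-3-3"/><path data-order="1" d="M334 247l1-1 0-5-2-4 1-6"/><path data-order="2" d="M334 231l8-8 3-1 1-3 8-8 0-1 13-12"/><path data-order="2" d="M383 223l-4-4-2-6-10-10 0-5"/><path data-order="3" d="M367 198l2-4 12-12 0-5"/><path data-order="1" d="M357 181l2 1 4 0 10-5 8 0"/><path data-order="3" d="M381 177l0-10 1-1 0-4 3-7 4-5"/><path data-order="1" d="M177 171l8 19 1 9 7 7 6 3 6 5 1 3 0 12 1 1 0 3 2 2 9 10 3 1 10 3 4 2 4 0 2 2 14 1 2-1 6 0 2-2 5 0 1-1 4 0 3-1 4-3 5-7 2 0 10-10 7 0 3 2 8 2 1 1 12 0 4-3"/><path data-order="1" d="M91 159l4-8 0-4-2-4 0-12 1-1 0-13-1-2 0-2-10-12 0-3-4-7 0-6-8-6-2 0-2-1-9-3-8-8 0-9 1-3 11-10 4-10 4-4 1-6-1-2 0-4-1-2"/><path data-order="3" d="M389 150l1-3 0-8 1-2 16-16 2-3 0-15 8-9 0-3 1-1-1-5"/><path data-order="1" d="M493 145l-2-4-16-15-4-3-2 0-2-1-5 0-5-3-14-13-4-7-1-5-7-7-4-2-1 1-8 0-1-1"/><path data-order="1" d="M277 139l-8-12 0-17-4-4-3 0"/><path data-order="1" d="M259 114l2-1 0-4 1-3"/><path data-order="2" d="M262 106l0-1-1 0 0-2-27-26-3-7-8-9 0-8-4-4-9-4-27-27 0-1"/><path data-order="3" d="M417 85l-2-2 0-9 2-1 0-4 12-15 2 0 10 5 5 0 3-1 4-5 0-6 32-30 18 0"/><path data-order="1" d="M318 83l-7-5-57-59-3 0-4-2"/><path data-order="1" d="M155 77l0-2-6-6-3 0-5-3-4 0-14-5-36-36-1 0-8-8-9 0"/><path data-order="1" d="M146 25l-4-8"/>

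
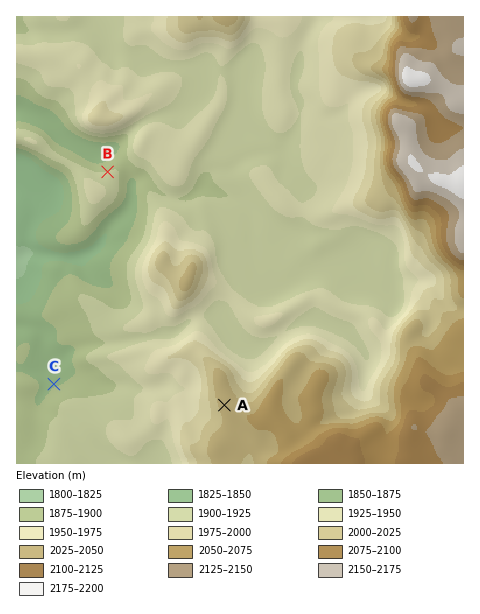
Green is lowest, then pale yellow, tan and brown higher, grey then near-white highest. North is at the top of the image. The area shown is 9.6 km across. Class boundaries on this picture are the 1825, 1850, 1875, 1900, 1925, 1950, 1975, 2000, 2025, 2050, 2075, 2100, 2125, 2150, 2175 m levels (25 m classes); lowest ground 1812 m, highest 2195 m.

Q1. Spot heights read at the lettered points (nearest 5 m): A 2040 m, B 1900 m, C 1870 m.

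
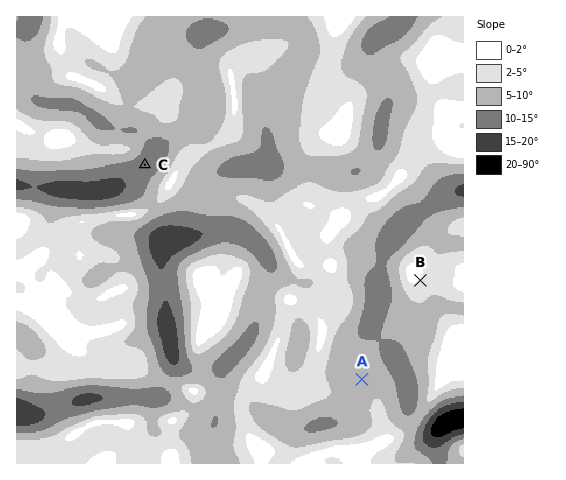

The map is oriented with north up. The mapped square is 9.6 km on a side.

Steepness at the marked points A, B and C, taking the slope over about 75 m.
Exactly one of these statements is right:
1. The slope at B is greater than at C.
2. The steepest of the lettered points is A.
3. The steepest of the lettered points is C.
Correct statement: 3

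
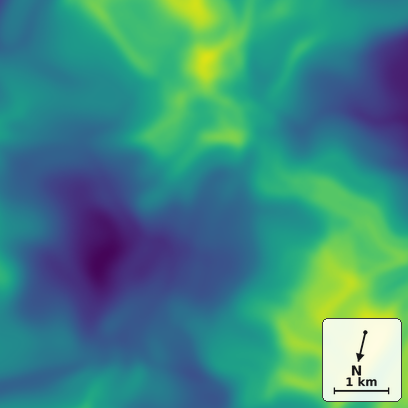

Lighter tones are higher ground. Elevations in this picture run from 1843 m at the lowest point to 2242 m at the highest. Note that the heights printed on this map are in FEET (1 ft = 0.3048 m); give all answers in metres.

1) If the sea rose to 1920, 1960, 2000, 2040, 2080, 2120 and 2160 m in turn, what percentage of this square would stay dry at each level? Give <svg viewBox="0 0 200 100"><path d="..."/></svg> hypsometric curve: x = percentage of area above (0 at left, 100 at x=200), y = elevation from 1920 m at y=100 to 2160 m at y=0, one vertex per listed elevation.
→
<svg viewBox="0 0 200 100"><path d="M180 100l-24-17-34-16-35-17-32-17-23-16-21-17"/></svg>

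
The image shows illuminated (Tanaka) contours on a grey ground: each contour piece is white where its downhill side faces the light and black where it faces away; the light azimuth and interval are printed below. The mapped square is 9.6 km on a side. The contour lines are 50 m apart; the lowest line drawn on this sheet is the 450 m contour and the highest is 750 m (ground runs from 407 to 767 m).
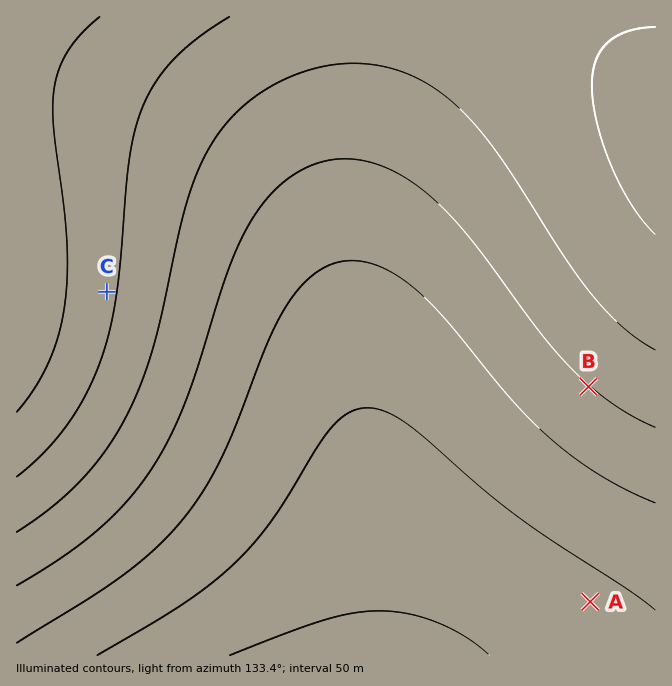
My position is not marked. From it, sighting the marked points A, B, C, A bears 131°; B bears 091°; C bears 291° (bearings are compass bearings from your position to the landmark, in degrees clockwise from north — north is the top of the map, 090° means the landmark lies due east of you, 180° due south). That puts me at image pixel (338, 382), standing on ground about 690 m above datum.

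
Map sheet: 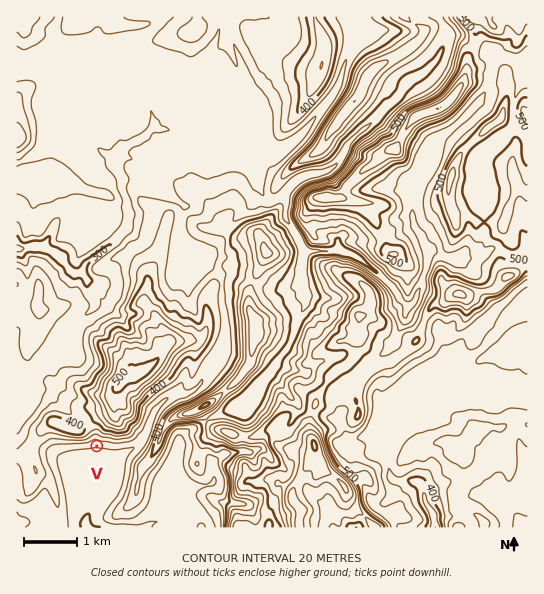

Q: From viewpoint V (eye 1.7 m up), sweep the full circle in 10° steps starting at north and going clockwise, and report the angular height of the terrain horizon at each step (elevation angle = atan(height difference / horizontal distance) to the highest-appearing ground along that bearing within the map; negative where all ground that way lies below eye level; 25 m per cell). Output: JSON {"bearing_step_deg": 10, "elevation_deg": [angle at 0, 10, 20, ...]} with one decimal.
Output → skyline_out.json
{"bearing_step_deg": 10, "elevation_deg": [10.2, 11.1, 12.6, 13.5, 13.1, 11.5, 8.8, 5.7, 4.5, 4.6, 4.2, 4.4, 3.9, 3.2, 2.9, 2.0, 1.4, 0.3, -0.5, -0.7, -0.1, 0.6, 1.1, 1.4, 2.3, 2.6, 2.5, 2.4, 3.2, 6.8, 10.3, 12.0, 11.9, 11.4, 10.9, 10.4]}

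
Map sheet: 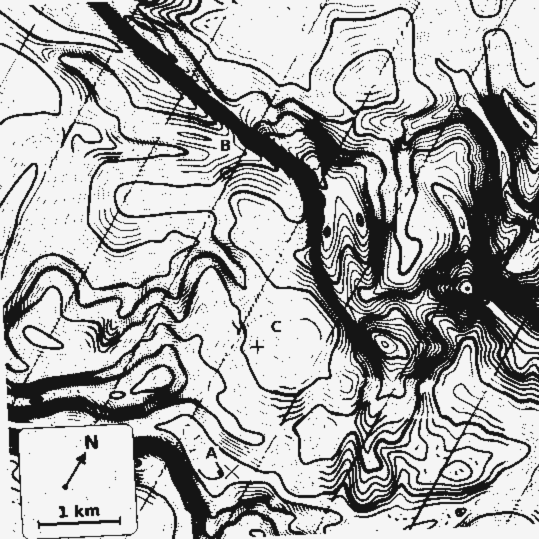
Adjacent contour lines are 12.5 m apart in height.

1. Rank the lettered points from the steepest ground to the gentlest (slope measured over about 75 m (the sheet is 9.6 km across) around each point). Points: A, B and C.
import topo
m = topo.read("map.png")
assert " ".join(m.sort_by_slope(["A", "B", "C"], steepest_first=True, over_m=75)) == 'B C A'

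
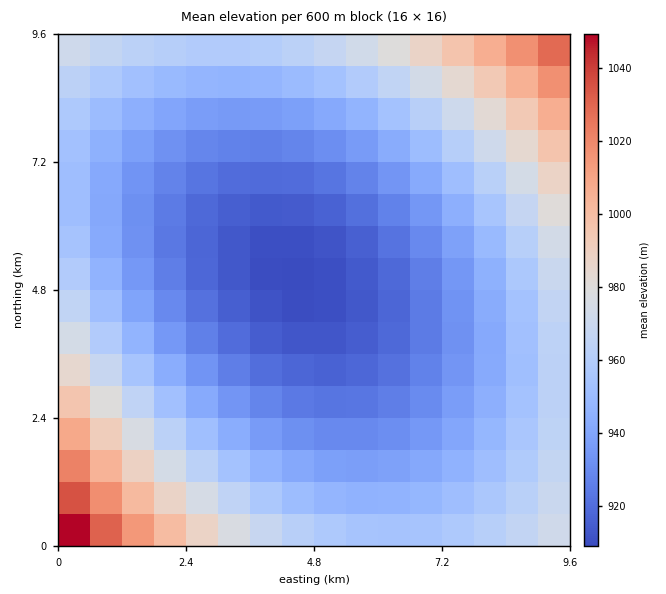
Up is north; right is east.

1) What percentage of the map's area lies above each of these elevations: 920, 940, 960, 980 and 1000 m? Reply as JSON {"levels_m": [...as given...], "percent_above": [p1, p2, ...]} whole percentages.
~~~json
{"levels_m": [920, 940, 960, 980, 1000], "percent_above": [87, 60, 30, 13, 6]}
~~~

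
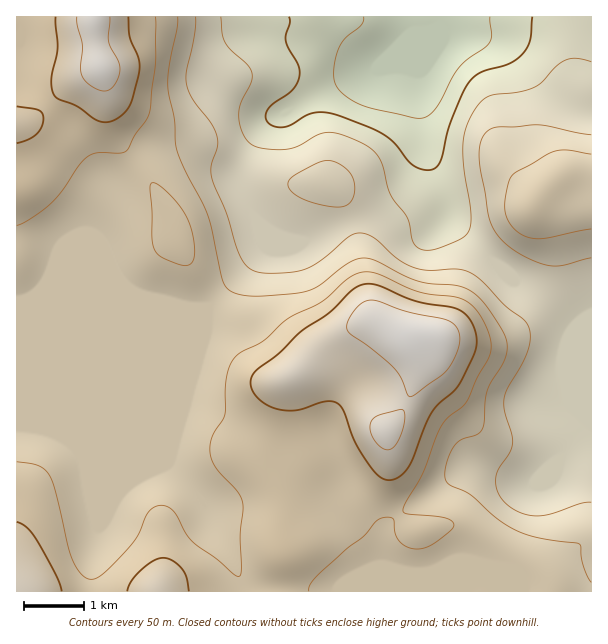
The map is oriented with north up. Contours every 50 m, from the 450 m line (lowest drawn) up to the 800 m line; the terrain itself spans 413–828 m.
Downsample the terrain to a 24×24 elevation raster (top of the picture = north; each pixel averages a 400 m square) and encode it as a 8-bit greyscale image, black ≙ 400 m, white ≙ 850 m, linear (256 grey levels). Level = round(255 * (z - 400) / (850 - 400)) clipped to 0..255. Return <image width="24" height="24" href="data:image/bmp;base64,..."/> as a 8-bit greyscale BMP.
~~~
<image width="24" height="24" href="data:image/bmp;base64,Qk12BgAAAAAAADYEAAAoAAAAGAAAABgAAAABAAgAAAAAAEACAAATCwAAEwsAAAABAAAAAAAAAAAAAAEBAQACAgIAAwMDAAQEBAAFBQUABgYGAAcHBwAICAgACQkJAAoKCgALCwsADAwMAA0NDQAODg4ADw8PABAQEAAREREAEhISABMTEwAUFBQAFRUVABYWFgAXFxcAGBgYABkZGQAaGhoAGxsbABwcHAAdHR0AHh4eAB8fHwAgICAAISEhACIiIgAjIyMAJCQkACUlJQAmJiYAJycnACgoKAApKSkAKioqACsrKwAsLCwALS0tAC4uLgAvLy8AMDAwADExMQAyMjIAMzMzADQ0NAA1NTUANjY2ADc3NwA4ODgAOTk5ADo6OgA7OzsAPDw8AD09PQA+Pj4APz8/AEBAQABBQUEAQkJCAENDQwBEREQARUVFAEZGRgBHR0cASEhIAElJSQBKSkoAS0tLAExMTABNTU0ATk5OAE9PTwBQUFAAUVFRAFJSUgBTU1MAVFRUAFVVVQBWVlYAV1dXAFhYWABZWVkAWlpaAFtbWwBcXFwAXV1dAF5eXgBfX18AYGBgAGFhYQBiYmIAY2NjAGRkZABlZWUAZmZmAGdnZwBoaGgAaWlpAGpqagBra2sAbGxsAG1tbQBubm4Ab29vAHBwcABxcXEAcnJyAHNzcwB0dHQAdXV1AHZ2dgB3d3cAeHh4AHl5eQB6enoAe3t7AHx8fAB9fX0Afn5+AH9/fwCAgIAAgYGBAIKCggCDg4MAhISEAIWFhQCGhoYAh4eHAIiIiACJiYkAioqKAIuLiwCMjIwAjY2NAI6OjgCPj48AkJCQAJGRkQCSkpIAk5OTAJSUlACVlZUAlpaWAJeXlwCYmJgAmZmZAJqamgCbm5sAnJycAJ2dnQCenp4An5+fAKCgoAChoaEAoqKiAKOjowCkpKQApaWlAKampgCnp6cAqKioAKmpqQCqqqoAq6urAKysrACtra0Arq6uAK+vrwCwsLAAsbGxALKysgCzs7MAtLS0ALW1tQC2trYAt7e3ALi4uAC5ubkAurq6ALu7uwC8vLwAvb29AL6+vgC/v78AwMDAAMHBwQDCwsIAw8PDAMTExADFxcUAxsbGAMfHxwDIyMgAycnJAMrKygDLy8sAzMzMAM3NzQDOzs4Az8/PANDQ0ADR0dEA0tLSANPT0wDU1NQA1dXVANbW1gDX19cA2NjYANnZ2QDa2toA29vbANzc3ADd3d0A3t7eAN/f3wDg4OAA4eHhAOLi4gDj4+MA5OTkAOXl5QDm5uYA5+fnAOjo6ADp6ekA6urqAOvr6wDs7OwA7e3tAO7u7gDv7+8A8PDwAPHx8QDy8vIA8/PzAPT09AD19fUA9vb2APf39wD4+PgA+fn5APr6+gD7+/sA/Pz8AP39/QD+/v4A////ANnMs62+0dC/sKuztKmhoKCgoKCgoKGektDApp6tv8KzqK29wLWqpKKlo6GhoJ2Wjse3n5afsLOjn628vbauqqmuraehlIiHir6wnJWYpqibnau3uLGvr66oo5+OdmptdrWqmZWVmJqapLC2trKwtcCxl4t9aF5fZaeglpWVlZWerrW2t7azxdnFnoZ9b2JdX5eWlZWVlZWerbK3ubi61+bUrJKIdWReXJWVlZWVlZWZp7TBxcHE2OLdwaeOb19cW5WVlZWVlZWWpb3T2dPO0drk2sCWc2BcW5WVlZWVlZWVobXJ29zW1uLr6tashWhcW5WVlZWVlZWVmqSuxtfd5O7y8OC2i29eW5WVlZWVlZWVl5ueqr3W6evl3s6iemxiXJaVlZWVlpiZkoqJi5a10sqxo5p+Z2ZnYp6VlZWXoaaljXZubneNoJF2b3BnY2twbaKXlZWbp66nhmxlZWdyemxYUllidIWFgKqfmJieqK6gfWhmaWpta2BTR0tojJ+albyuoZyfqaiRcWVqcHR1alhMREtukKOgm7+3qaCjp5yCa2RpbnR0aFE+PE91ipWemsK8s66roZF/blxUVWJkWEMxM1B1f4KJh8rCvMO7ppB7alE8OkZFNyoiKElob3BuaMLFzNnProtwZFM/NTAlFxMRGTlVW11dXrrG3OrbtYdrYllJPCwYCggIDSY+RU5XWrXC3OrWtY5tXE9DOCwbDggHCBEhLz9PU7TD3+nOsZVxV0c+Ny0hGQ0IBwsYKDlKTw=="/>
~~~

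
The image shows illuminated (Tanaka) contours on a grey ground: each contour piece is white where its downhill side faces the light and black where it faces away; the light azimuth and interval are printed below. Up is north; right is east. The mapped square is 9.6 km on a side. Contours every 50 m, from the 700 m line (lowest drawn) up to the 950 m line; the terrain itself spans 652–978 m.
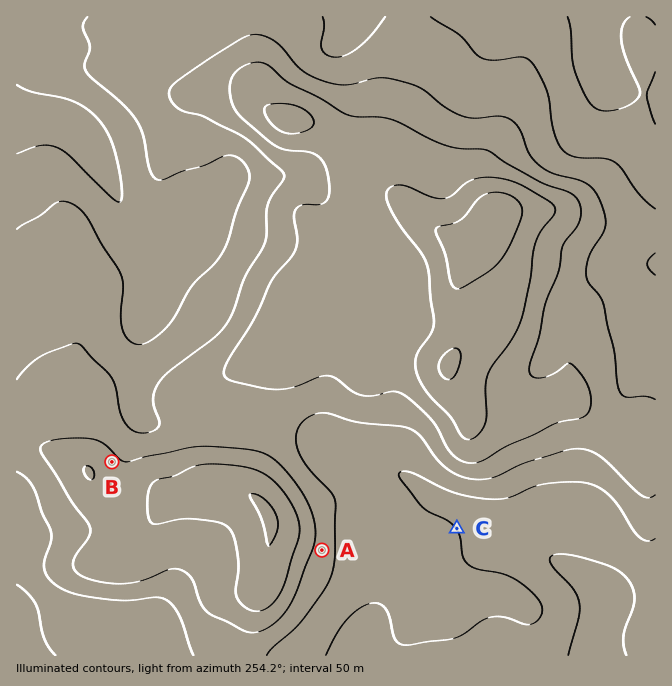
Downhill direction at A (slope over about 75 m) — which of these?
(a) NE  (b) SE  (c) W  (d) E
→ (d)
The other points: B NE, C NE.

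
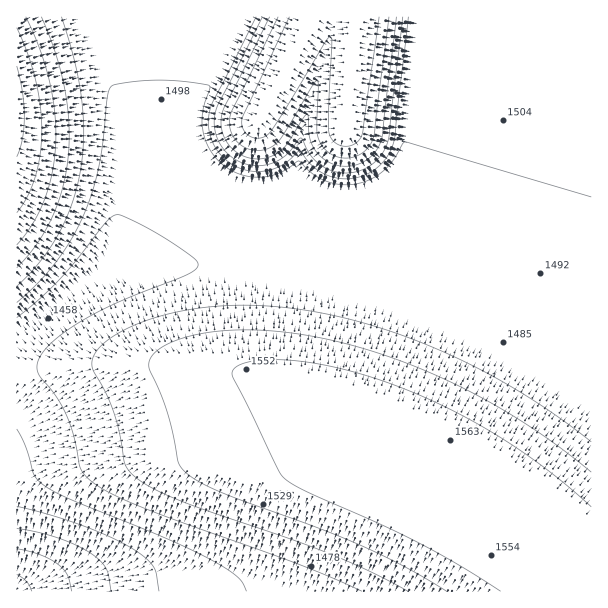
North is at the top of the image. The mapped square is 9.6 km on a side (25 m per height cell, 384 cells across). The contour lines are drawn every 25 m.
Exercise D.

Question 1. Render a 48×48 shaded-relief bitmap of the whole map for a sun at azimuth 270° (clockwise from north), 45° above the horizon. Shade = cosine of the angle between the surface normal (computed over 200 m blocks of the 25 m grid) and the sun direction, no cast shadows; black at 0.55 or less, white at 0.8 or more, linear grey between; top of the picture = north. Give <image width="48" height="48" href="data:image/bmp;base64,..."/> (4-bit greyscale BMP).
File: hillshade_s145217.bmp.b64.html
<image width="48" height="48" href="data:image/bmp;base64,Qk32BAAAAAAAAHYAAAAoAAAAMAAAADAAAAABAAQAAAAAAIAEAAATCwAAEwsAABAAAAAAAAAAAAAAABEREQAiIiIAMzMzAERERABVVVUAZmZmAHd3dwCIiIgAmZmZAKqqqgC7u7sAzMzMAN3d3QDu7u4A////ALu7u7u7u6qqqqqqqqqqq7u7u7uqqpmZmau7u7u7u6qqqqqqqqqru7u7u6qqqZmZmaqru7u7u6qqqqqqqqq7u7u7qqqqmZmZmaqqu7u7u6qqqqqqqqq7u7qqqqqZmZmZmaqqqru7uqqqqqqqqqqqqqqqqqmZmZmZmaqqqqu7uqqqqqqqqqqqqqqqqZmZmZmZmaqqqqu7uqqqqqqqqqqqqqqqqZmZmZmZmaqqqru7uqqqqqqqqqqqqqqqqpmZmZmZmKqqu7u7u6qqqqqqqqqqqqqqqpmZmZmYiKq7u7u7u7qqqqqqqqqqqqqqqpmZmZmIiLu7u7u7u7qqqqqqqqqqqqqqqpmZmZiIiLu7u7u7u6qqqqqqqqqqqqqqqpmZmIiIiKu7u7u7u6qqqqqqqqqqqqqqmZmZiIiIiKq7u7u7u6qqqqqqqqqqqqqpmZmYiIiIiKq7u7u7u6qqqqqqqqqqqqmZmZiIiIiIiKq7u7u7u6qqqqqqqqqqqZmZmIiIiIiImaqru7u7uqqqqqqqqqqZmZmZiIiIiIiZmaqru7u7uqqqqqqqqpmZmZmIiIiIiJmZmaqru7u7qqqqqqqqmZmZmZiIiIiImZmZmau7u7u6qqqqqqqZmZmZmYiIiImZmZmZmbu7u7uqqqqqqqmZmZmZmYiJmZmZmZmZmau7u7qqqqqqqpmZmZmZmZmZmZmZmZmZmYmru6qqqqqqqZmZmZmZmZmZmZmZmZmZmWeKqqqqqqqqqZmZmZmZmZmZmZmZmZmZmWZoqqqqqqqqqpmZmZmZmZmaqZmZmZmZmWZmiaqqqqqqqqmZmZmZmqqqmZmZmZmZmWVWeJqqqqqqqqqqqqqqqqqqmZmZmZmZmWVWZ4mqqqqqqqqqqqqqqqqqmZmZmZmZmWZVZ4mqqqqqqqqqqqqqqqqpmZmZmZmZmWZVVnmqqqqqqqqqqqqqqqqpmZmZmZmZmWZVVniaqqqqqqqqqqqqqqqZmZmZmZmZmWZVVniaqqqqqqqqqqqqqqmZmZmZmZmZmXZVVWiaqqqqqqqqqqqqqqmZmZmZmZmZmXZVVWiaqqqqqqqqqqqZmZmZmZmZmZmZmXZVVWeZqqqqqqqYmry5ZomZmZmZmZmZmXZVVWeZqqqqvdp1Wu65Y0eZmZmZmZmZmXZVVWeZqqqr79uFOf7JYxSJmZmZmZmZmWZVVWeZqqqt/9uFOP7JYwJ5mZmZmZmZmWZVVWiZmZqu/+uGR+/JYwFpmZmZmZmZmWVUVWiZmZmu/+uXVs7KdBBpmZmZmZmZmWVUVniZmZmt/+yoZa7KdBBZmZmZmZmZmVVVVniZmZmb//3JdY3adBBZmZmZmZmZmVVVVnmZmZma3/7bhnzadBBJmZmZmZmZmVVVVomZmZmZv//sp2rbhSBJmZmZmZmZmVVVZ4mZmZmZrf/9uHnLhSA4mZmZmZmZmVVVZ5mZmZmZm+/+yni7hSAomZmZmZmZmVVWeJmZmZmZms//25irljAnmZmZmZmZmVVmeJmZmZmZma7/7KibljAXmZmZmZmZmQ=="/>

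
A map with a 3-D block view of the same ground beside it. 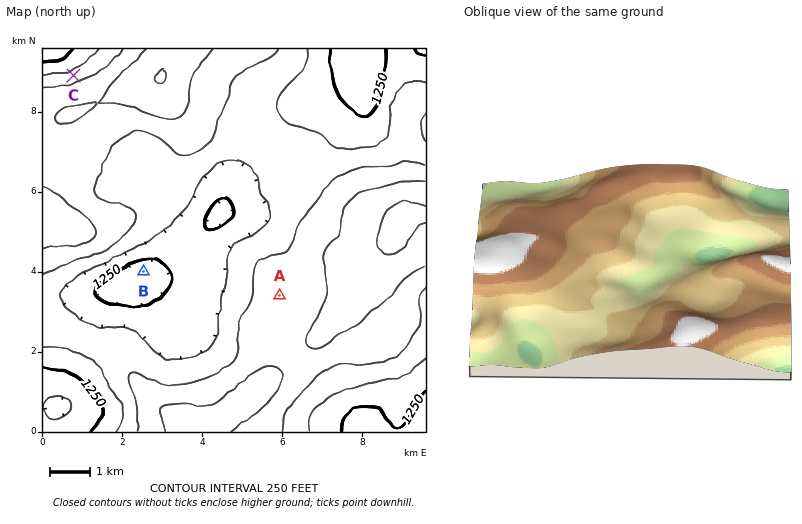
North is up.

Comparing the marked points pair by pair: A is above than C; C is above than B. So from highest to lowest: A C B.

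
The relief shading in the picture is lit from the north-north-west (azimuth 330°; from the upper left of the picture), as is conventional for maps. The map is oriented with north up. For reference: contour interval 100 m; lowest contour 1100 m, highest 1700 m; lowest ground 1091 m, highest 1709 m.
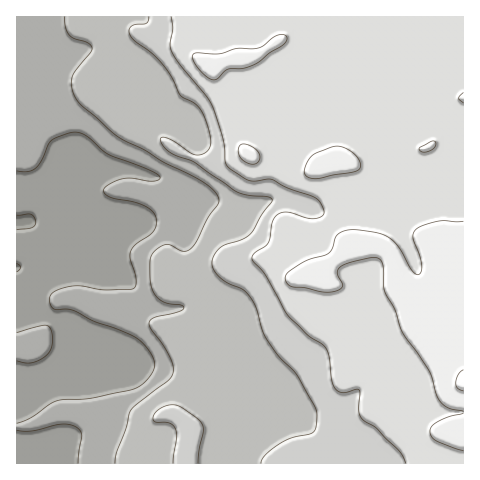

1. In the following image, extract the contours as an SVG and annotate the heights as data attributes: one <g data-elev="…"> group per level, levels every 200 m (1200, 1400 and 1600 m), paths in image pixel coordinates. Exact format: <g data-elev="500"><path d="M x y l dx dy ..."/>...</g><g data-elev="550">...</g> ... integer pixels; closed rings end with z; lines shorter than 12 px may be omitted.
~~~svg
<g data-elev="1200"><path d="M17 430l16 1 29-7 8 1 6 2 4 4 2 4-4 28"/><path d="M17 361l12 2 12-4 9-8 3-11-2-10-4-5-8 1-22 7"/><path d="M17 171l10 1 7-3 7-8 7-16 4-5 15-6 9-2 12 5 20 17 40 15 9 5 3 4-2 2-6 1-20-3-9 1-12 4-7 6 1 5 6 3 23 5 12 5 7 4 3 6 0 7-3 7-17 13-6 8 0 7 6 20-2 9-4 1-25 1-23-4-10 0-17 5-4 3-2 5 1 6 4 4 20 2 19 10 25 8 20 10 9 9 6 10 2 9-3 7-8 9-10 6-44 9-33 3-8 3-17 13-15 6"/></g><g data-elev="1400"><path d="M198 463l1-15 4-16 0-7-5-6-15-10-5-3-6-1-13 4-4 4-2 5 2 4 14 1 6 5 2 10-4 25"/><path d="M149 17l-1 4-2 2-10 1-5 3-2 4 1 4 5 6 16 11 12 12 9 13 9 19 13 7 6 5 6 12 5 19-2 11-5 3-5 2-7-1-18-13-8-3-5 0 1 7 11 9 22 9 42 29 12 3 18 2 5 3-21 34-9 5-21 8-7 8-2 8 2 7 6 7 8 6 15 7 8 8 5 10 10 29 13 19 18 19 19 36 0 14-2 7-5 2-17 4-11 5-15 11-4 5-1 4"/></g><g data-elev="1600"><path d="M463 413l-14 3-11 5-6 5-2 6 2 5 5 4 26 10"/><path d="M463 221l-25 0-15 5-8 4-2 4 0 4 9 27-1 6-2 3-3 0-4-3-12-22-10-11-13-5-24-3-10 1-6 4-5 14-4 5-26 9-14 9-3 6 2 6 5 3 13 1 17 4 11 0 6-2 4-4-6-13 1-3 3-4 9-4 19-4 6-1 4 2 4 7 1 20 1 7 10 16 8 24 27 39 8 26 9 9 16 4"/><path d="M309 178l10 0 35-6 6-4 0-6-4-7-8-6-8-3-8 1-17 6-6 6-5 13 2 3z"/><path d="M249 164l4 0 5-2 2-3-1-5-7-7-10-3-4 4 1 7 4 5z"/><path d="M422 152l5 0 6-3 2-3 0-4-3-1-12 6-1 3z"/><path d="M463 92l-4 6 4 5"/><path d="M212 80l5-1 11-10 16-1 13-5 13-10 13-8 4-5 0-4-4-2-6 1-14 11-6 2-20 0-19 6-24 0-1 5 3 7 8 9z"/></g>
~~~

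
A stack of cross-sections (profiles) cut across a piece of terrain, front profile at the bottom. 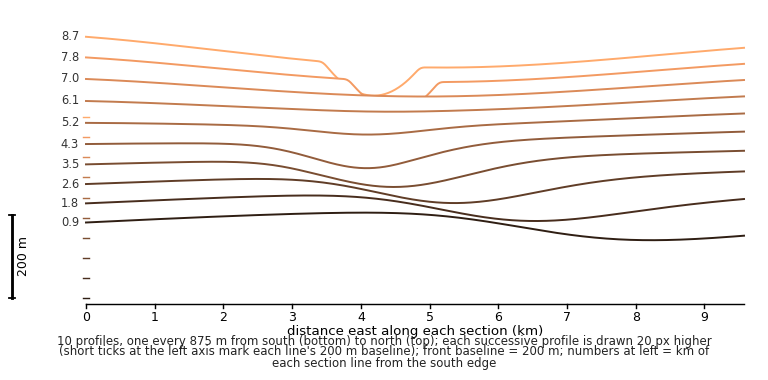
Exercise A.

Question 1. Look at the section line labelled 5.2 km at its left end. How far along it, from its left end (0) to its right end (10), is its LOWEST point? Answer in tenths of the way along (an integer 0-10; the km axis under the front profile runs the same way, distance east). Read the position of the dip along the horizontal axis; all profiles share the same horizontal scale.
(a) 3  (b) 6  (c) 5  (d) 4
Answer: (d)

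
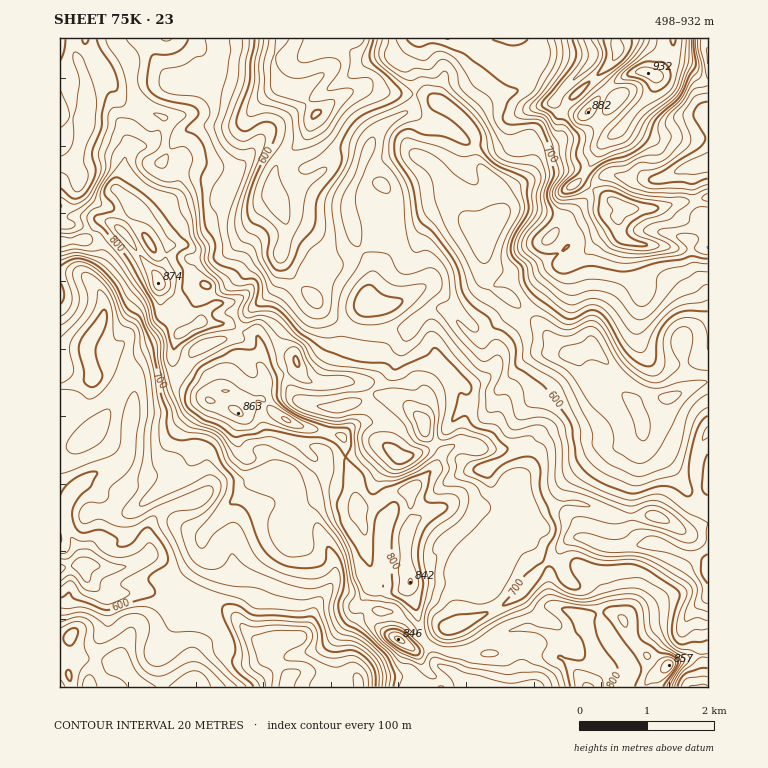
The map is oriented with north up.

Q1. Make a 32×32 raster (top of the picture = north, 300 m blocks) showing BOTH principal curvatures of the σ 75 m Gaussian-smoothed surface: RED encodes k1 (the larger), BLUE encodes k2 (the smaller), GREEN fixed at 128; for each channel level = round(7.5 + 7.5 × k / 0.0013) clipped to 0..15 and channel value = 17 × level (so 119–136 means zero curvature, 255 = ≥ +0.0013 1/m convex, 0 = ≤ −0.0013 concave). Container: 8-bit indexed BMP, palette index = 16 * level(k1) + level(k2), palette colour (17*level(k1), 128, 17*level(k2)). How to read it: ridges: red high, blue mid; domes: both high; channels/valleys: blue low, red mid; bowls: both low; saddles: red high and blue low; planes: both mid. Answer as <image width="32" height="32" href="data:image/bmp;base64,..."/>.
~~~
<image width="32" height="32" href="data:image/bmp;base64,Qk02CAAAAAAAADYEAAAoAAAAIAAAACAAAAABAAgAAAAAAAAEAAATCwAAEwsAAAABAAAAAAAAAIAAABGAAAAigAAAM4AAAESAAABVgAAAZoAAAHeAAACIgAAAmYAAAKqAAAC7gAAAzIAAAN2AAADugAAA/4AAAACAEQARgBEAIoARADOAEQBEgBEAVYARAGaAEQB3gBEAiIARAJmAEQCqgBEAu4ARAMyAEQDdgBEA7oARAP+AEQAAgCIAEYAiACKAIgAzgCIARIAiAFWAIgBmgCIAd4AiAIiAIgCZgCIAqoAiALuAIgDMgCIA3YAiAO6AIgD/gCIAAIAzABGAMwAigDMAM4AzAESAMwBVgDMAZoAzAHeAMwCIgDMAmYAzAKqAMwC7gDMAzIAzAN2AMwDugDMA/4AzAACARAARgEQAIoBEADOARABEgEQAVYBEAGaARAB3gEQAiIBEAJmARACqgEQAu4BEAMyARADdgEQA7oBEAP+ARAAAgFUAEYBVACKAVQAzgFUARIBVAFWAVQBmgFUAd4BVAIiAVQCZgFUAqoBVALuAVQDMgFUA3YBVAO6AVQD/gFUAAIBmABGAZgAigGYAM4BmAESAZgBVgGYAZoBmAHeAZgCIgGYAmYBmAKqAZgC7gGYAzIBmAN2AZgDugGYA/4BmAACAdwARgHcAIoB3ADOAdwBEgHcAVYB3AGaAdwB3gHcAiIB3AJmAdwCqgHcAu4B3AMyAdwDdgHcA7oB3AP+AdwAAgIgAEYCIACKAiAAzgIgARICIAFWAiABmgIgAd4CIAIiAiACZgIgAqoCIALuAiADMgIgA3YCIAO6AiAD/gIgAAICZABGAmQAigJkAM4CZAESAmQBVgJkAZoCZAHeAmQCIgJkAmYCZAKqAmQC7gJkAzICZAN2AmQDugJkA/4CZAACAqgARgKoAIoCqADOAqgBEgKoAVYCqAGaAqgB3gKoAiICqAJmAqgCqgKoAu4CqAMyAqgDdgKoA7oCqAP+AqgAAgLsAEYC7ACKAuwAzgLsARIC7AFWAuwBmgLsAd4C7AIiAuwCZgLsAqoC7ALuAuwDMgLsA3YC7AO6AuwD/gLsAAIDMABGAzAAigMwAM4DMAESAzABVgMwAZoDMAHeAzACIgMwAmYDMAKqAzAC7gMwAzIDMAN2AzADugMwA/4DMAACA3QARgN0AIoDdADOA3QBEgN0AVYDdAGaA3QB3gN0AiIDdAJmA3QCqgN0Au4DdAMyA3QDdgN0A7oDdAP+A3QAAgO4AEYDuACKA7gAzgO4ARIDuAFWA7gBmgO4Ad4DuAIiA7gCZgO4AqoDuALuA7gDMgO4A3YDuAO6A7gD/gO4AAID/ABGA/wAigP8AM4D/AESA/wBVgP8AZoD/AHeA/wCIgP8AmYD/AKqA/wC7gP8AzID/AN2A/wDugP8A/4D/AOeDl8aFhqmolpWkc4WmcmPUo7aDhIaHdYTXtpWU96KEp6W4t1R2poWldIXGtqViZMT2wvbYuKa2x4WnhLX29eTZlYW3hoaXlrdxc2Fy1pT1+uKigrbHp5eGlqaU1qRRlqbHpLmnhnWmgaanp5K32LKA82N0gZK3tqX4xdm4loOUtoNzg5SGhoWWp5eXhZPFxsb4lZaopnCl5oGTprenyKTDc5Wmp6aVp5eGhoeYcNa2lemFhoeYloKjlbamp6iWpaRzppVjhLiohoaYqaiA1qWlxoV2h4eXlpPHlJKkgoKko5aGlnOnuKd1h5iYlILnpKXHdYaGd4eopnJ0hYOC1seUyafIlKSVxqaGh4eTt8mWc8fHp5eGh7iVlcfX9vq2lXOWh4bXpnNitpeHhoaXuKXW6IO4ppWYl5XHp3Z1poSWloOFhpanp4OUpHV0lobYpZLm54Nxg6mohYV2d2WGlNeoqJZzp5aGc8emhZamhNRkYWDjtdfTlaeYdXZ2dnZ154eYmIKXtpNj1paE1fX354OFx+Okt6aVqKiGhod1h4XHl5eocnWVyNjYt/bzkHCypJXoxoOUlXWWp4aGh3WWlZeWhbeEg7fIyJeXxWCktaS1t5anhbh0l4aYhnWGhJNyhKdzlpVz9pO4l4bGxeXGxqZ1mJenpreVl5iUl5OmyKaWhoOXhYP3cIK2pqT4lIWGhoaGt5d0t5Z0c3RzldinhJeGcpVilPfms7LYp6WDloSDhHPIhYWmloSTlFK3x5VTdaiVgLXVtqbHtoC3hGSEt7m4lJOVp4eFk5e4kqe4p4WVp4JxpefWhNa054OVdJWoqJfHqKZ1hYOXl6iWlqiolpdhYKWW+LekpYW2g6SohoWndoa5mISVcqa5l4aFk4OFdeTmlPeSxsaEhbdihJiWloaXhriFdJPW2aWVpbf39+bFs8TW1aSntoSFhqaEhpa4dqeWlnR2c6TZ13SW6JKBg5XD1qS2t5a3hLZzdHaGqKd2t5Z1dod1UpPScrjZ9/fHlGOB+rimt6Z0x4Rzh5Wnt5fJloaGl4Vzk/n30caCg6bFhHLUxWOUlpe3xnGYlnPHpreEhIaEkqWCgvOxcHGScHGVlKjHppSol5XnpZOmpafXdGKFl6PIuIOWp/jIpre3pqdzp6eWloWVc5XIpnKGmNi1lbe2cbelQaSks/m3k5aWpnO3lre3x6eWgqe2goKWlsbXhHClptb19/XmgvbEgGOnhYXGdWSFlqiWYnKltoNzgbODpqiHhIL3sNOykfnIkZaGdceFdoaXqJaBqIZ0t6PYp5Z1l5eHhHT2wdD56OfUg4anp5SYlpeop4GXl5ektrenlbaXh4eFdaX4YJO195I="/>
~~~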